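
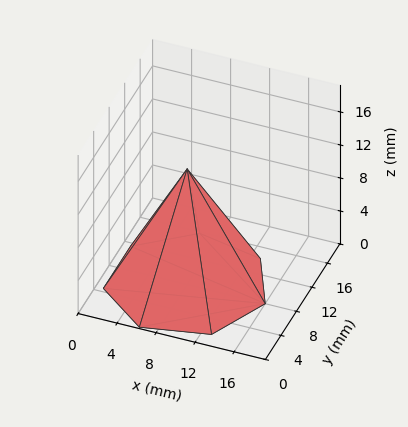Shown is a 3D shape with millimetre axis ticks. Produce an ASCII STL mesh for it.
Reading the render: the shape is a regular 7-sided pyramid, base circumscribed radius ≈ 8 mm, apex at z ≈ 14 mm (dimensions read to the nearest mm from the axis ticks). For the STL, each face is triangulated and given an outward normal.

solid part
  facet normal 0.0000 0.0000 -1.0000
    outer loop
      vertex 6.2 15.8 0.0
      vertex 13.0 14.3 0.0
      vertex 16.0 8.0 0.0
    endloop
  endfacet
  facet normal 0.0000 0.0000 -1.0000
    outer loop
      vertex 0.8 11.5 0.0
      vertex 6.2 15.8 0.0
      vertex 16.0 8.0 0.0
    endloop
  endfacet
  facet normal 0.0000 0.0000 -1.0000
    outer loop
      vertex 0.8 4.5 0.0
      vertex 0.8 11.5 0.0
      vertex 16.0 8.0 0.0
    endloop
  endfacet
  facet normal 0.0000 0.0000 -1.0000
    outer loop
      vertex 6.2 0.2 0.0
      vertex 0.8 4.5 0.0
      vertex 16.0 8.0 0.0
    endloop
  endfacet
  facet normal 0.0000 0.0000 -1.0000
    outer loop
      vertex 13.0 1.7 0.0
      vertex 6.2 0.2 0.0
      vertex 16.0 8.0 0.0
    endloop
  endfacet
  facet normal 0.8024 0.3821 0.4585
    outer loop
      vertex 16.0 8.0 0.0
      vertex 13.0 14.3 0.0
      vertex 8.0 8.0 14.0
    endloop
  endfacet
  facet normal 0.1914 0.8677 0.4588
    outer loop
      vertex 13.0 14.3 0.0
      vertex 6.2 15.8 0.0
      vertex 8.0 8.0 14.0
    endloop
  endfacet
  facet normal -0.5536 0.6952 0.4585
    outer loop
      vertex 6.2 15.8 0.0
      vertex 0.8 11.5 0.0
      vertex 8.0 8.0 14.0
    endloop
  endfacet
  facet normal -0.8893 0.0000 0.4573
    outer loop
      vertex 0.8 11.5 0.0
      vertex 0.8 4.5 0.0
      vertex 8.0 8.0 14.0
    endloop
  endfacet
  facet normal -0.5536 -0.6952 0.4585
    outer loop
      vertex 0.8 4.5 0.0
      vertex 6.2 0.2 0.0
      vertex 8.0 8.0 14.0
    endloop
  endfacet
  facet normal 0.1914 -0.8677 0.4588
    outer loop
      vertex 6.2 0.2 0.0
      vertex 13.0 1.7 0.0
      vertex 8.0 8.0 14.0
    endloop
  endfacet
  facet normal 0.8024 -0.3821 0.4585
    outer loop
      vertex 13.0 1.7 0.0
      vertex 16.0 8.0 0.0
      vertex 8.0 8.0 14.0
    endloop
  endfacet
endsolid part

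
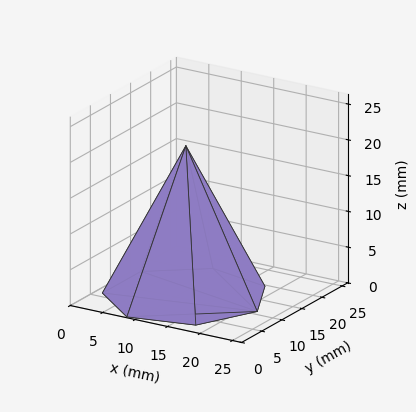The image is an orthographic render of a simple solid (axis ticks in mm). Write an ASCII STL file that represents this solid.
Reading the render: the shape is a regular 7-sided pyramid, base circumscribed radius ≈ 11 mm, apex at z ≈ 21 mm (dimensions read to the nearest mm from the axis ticks). For the STL, each face is triangulated and given an outward normal.

solid part
  facet normal 0.0000 0.0000 -1.0000
    outer loop
      vertex 8.552 21.724 0.000
      vertex 17.858 19.600 0.000
      vertex 22.000 11.000 0.000
    endloop
  endfacet
  facet normal 0.0000 0.0000 -1.0000
    outer loop
      vertex 1.089 15.773 0.000
      vertex 8.552 21.724 0.000
      vertex 22.000 11.000 0.000
    endloop
  endfacet
  facet normal 0.0000 0.0000 -1.0000
    outer loop
      vertex 1.089 6.227 0.000
      vertex 1.089 15.773 0.000
      vertex 22.000 11.000 0.000
    endloop
  endfacet
  facet normal 0.0000 0.0000 -1.0000
    outer loop
      vertex 8.552 0.276 0.000
      vertex 1.089 6.227 0.000
      vertex 22.000 11.000 0.000
    endloop
  endfacet
  facet normal 0.0000 0.0000 -1.0000
    outer loop
      vertex 17.858 2.400 0.000
      vertex 8.552 0.276 0.000
      vertex 22.000 11.000 0.000
    endloop
  endfacet
  facet normal 0.8148 0.3924 0.4268
    outer loop
      vertex 22.000 11.000 0.000
      vertex 17.858 19.600 0.000
      vertex 11.000 11.000 21.000
    endloop
  endfacet
  facet normal 0.2012 0.8817 0.4268
    outer loop
      vertex 17.858 19.600 0.000
      vertex 8.552 21.724 0.000
      vertex 11.000 11.000 21.000
    endloop
  endfacet
  facet normal -0.5638 0.7071 0.4268
    outer loop
      vertex 8.552 21.724 0.000
      vertex 1.089 15.773 0.000
      vertex 11.000 11.000 21.000
    endloop
  endfacet
  facet normal -0.9043 0.0000 0.4268
    outer loop
      vertex 1.089 15.773 0.000
      vertex 1.089 6.227 0.000
      vertex 11.000 11.000 21.000
    endloop
  endfacet
  facet normal -0.5638 -0.7071 0.4268
    outer loop
      vertex 1.089 6.227 0.000
      vertex 8.552 0.276 0.000
      vertex 11.000 11.000 21.000
    endloop
  endfacet
  facet normal 0.2012 -0.8817 0.4268
    outer loop
      vertex 8.552 0.276 0.000
      vertex 17.858 2.400 0.000
      vertex 11.000 11.000 21.000
    endloop
  endfacet
  facet normal 0.8148 -0.3924 0.4268
    outer loop
      vertex 17.858 2.400 0.000
      vertex 22.000 11.000 0.000
      vertex 11.000 11.000 21.000
    endloop
  endfacet
endsolid part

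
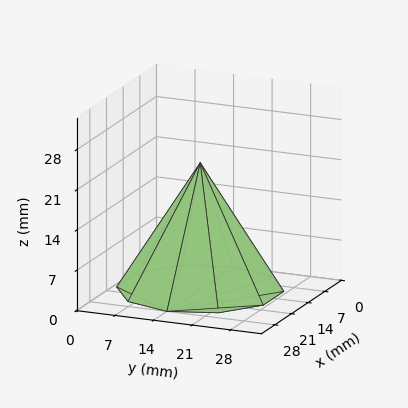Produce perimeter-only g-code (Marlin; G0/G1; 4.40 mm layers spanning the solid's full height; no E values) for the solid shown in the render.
Reading the render: the shape is a regular 10-sided pyramid, base circumscribed radius ≈ 14 mm, apex at z ≈ 22 mm (dimensions read to the nearest mm from the axis ticks). For the g-code, the solid's height is divided into equal slices at the stated Δz and each level perimeter traced with G1 moves after a G0 lift.

; perimeter-only toolpath
G21 ; units = mm
G90 ; absolute positioning
G28 ; home
; layer 1
G0 Z4.40
G0 X25.20 Y14.00
G1 X23.06 Y20.58
G1 X17.46 Y24.65
G1 X10.54 Y24.65
G1 X4.94 Y20.58
G1 X2.80 Y14.00
G1 X4.94 Y7.42
G1 X10.54 Y3.35
G1 X17.46 Y3.35
G1 X23.06 Y7.42
G1 X25.20 Y14.00
; layer 2
G0 Z8.80
G0 X22.40 Y14.00
G1 X20.80 Y18.94
G1 X16.60 Y21.99
G1 X11.40 Y21.99
G1 X7.20 Y18.94
G1 X5.60 Y14.00
G1 X7.20 Y9.06
G1 X11.40 Y6.01
G1 X16.60 Y6.01
G1 X20.80 Y9.06
G1 X22.40 Y14.00
; layer 3
G0 Z13.20
G0 X19.60 Y14.00
G1 X18.53 Y17.29
G1 X15.73 Y19.32
G1 X12.27 Y19.32
G1 X9.47 Y17.29
G1 X8.40 Y14.00
G1 X9.47 Y10.71
G1 X12.27 Y8.68
G1 X15.73 Y8.68
G1 X18.53 Y10.71
G1 X19.60 Y14.00
; layer 4
G0 Z17.60
G0 X16.80 Y14.00
G1 X16.27 Y15.65
G1 X14.87 Y16.66
G1 X13.13 Y16.66
G1 X11.73 Y15.65
G1 X11.20 Y14.00
G1 X11.73 Y12.35
G1 X13.13 Y11.34
G1 X14.87 Y11.34
G1 X16.27 Y12.35
G1 X16.80 Y14.00
M2 ; end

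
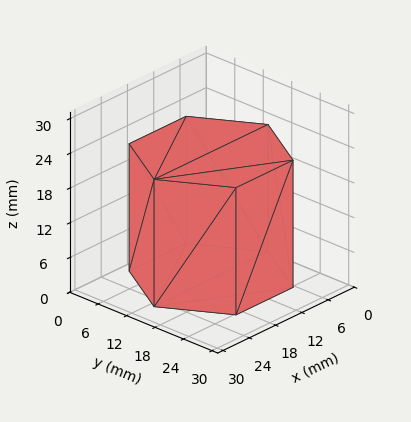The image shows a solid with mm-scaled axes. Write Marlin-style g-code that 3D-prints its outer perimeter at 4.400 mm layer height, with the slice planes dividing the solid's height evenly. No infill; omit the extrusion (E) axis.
Reading the render: the shape is a regular 6-sided prism (a cylinder approximated with 6 flat sides), circumscribed radius ≈ 13 mm, height ≈ 22 mm (dimensions read to the nearest mm from the axis ticks). For the g-code, the solid's height is divided into equal slices at the stated Δz and each level perimeter traced with G1 moves after a G0 lift.

; perimeter-only toolpath
G21 ; units = mm
G90 ; absolute positioning
G28 ; home
; layer 1
G0 Z4.400
G0 X26.000 Y13.000
G1 X19.500 Y24.258
G1 X6.500 Y24.258
G1 X0.000 Y13.000
G1 X6.500 Y1.742
G1 X19.500 Y1.742
G1 X26.000 Y13.000
; layer 2
G0 Z8.800
G0 X26.000 Y13.000
G1 X19.500 Y24.258
G1 X6.500 Y24.258
G1 X0.000 Y13.000
G1 X6.500 Y1.742
G1 X19.500 Y1.742
G1 X26.000 Y13.000
; layer 3
G0 Z13.200
G0 X26.000 Y13.000
G1 X19.500 Y24.258
G1 X6.500 Y24.258
G1 X0.000 Y13.000
G1 X6.500 Y1.742
G1 X19.500 Y1.742
G1 X26.000 Y13.000
; layer 4
G0 Z17.600
G0 X26.000 Y13.000
G1 X19.500 Y24.258
G1 X6.500 Y24.258
G1 X0.000 Y13.000
G1 X6.500 Y1.742
G1 X19.500 Y1.742
G1 X26.000 Y13.000
; layer 5
G0 Z22.000
G0 X26.000 Y13.000
G1 X19.500 Y24.258
G1 X6.500 Y24.258
G1 X0.000 Y13.000
G1 X6.500 Y1.742
G1 X19.500 Y1.742
G1 X26.000 Y13.000
M2 ; end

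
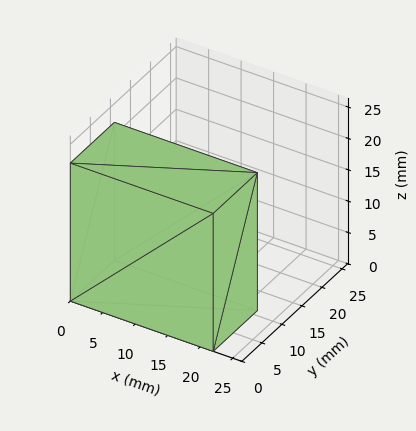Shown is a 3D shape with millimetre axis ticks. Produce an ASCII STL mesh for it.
Reading the render: the shape is a rectangular box, roughly 22 × 11 mm footprint and 22 mm tall (dimensions read to the nearest mm from the axis ticks). For the STL, each face is triangulated and given an outward normal.

solid part
  facet normal 0.0000 0.0000 -1.0000
    outer loop
      vertex 22.0 11.0 0.0
      vertex 22.0 0.0 0.0
      vertex 0.0 0.0 0.0
    endloop
  endfacet
  facet normal 0.0000 0.0000 -1.0000
    outer loop
      vertex 0.0 11.0 0.0
      vertex 22.0 11.0 0.0
      vertex 0.0 0.0 0.0
    endloop
  endfacet
  facet normal 0.0000 0.0000 1.0000
    outer loop
      vertex 0.0 0.0 22.0
      vertex 22.0 0.0 22.0
      vertex 22.0 11.0 22.0
    endloop
  endfacet
  facet normal 0.0000 0.0000 1.0000
    outer loop
      vertex 0.0 0.0 22.0
      vertex 22.0 11.0 22.0
      vertex 0.0 11.0 22.0
    endloop
  endfacet
  facet normal 0.0000 -1.0000 0.0000
    outer loop
      vertex 0.0 0.0 0.0
      vertex 22.0 0.0 0.0
      vertex 22.0 0.0 22.0
    endloop
  endfacet
  facet normal 0.0000 -1.0000 0.0000
    outer loop
      vertex 0.0 0.0 0.0
      vertex 22.0 0.0 22.0
      vertex 0.0 0.0 22.0
    endloop
  endfacet
  facet normal 0.0000 1.0000 0.0000
    outer loop
      vertex 22.0 11.0 22.0
      vertex 22.0 11.0 0.0
      vertex 0.0 11.0 0.0
    endloop
  endfacet
  facet normal 0.0000 1.0000 0.0000
    outer loop
      vertex 0.0 11.0 22.0
      vertex 22.0 11.0 22.0
      vertex 0.0 11.0 0.0
    endloop
  endfacet
  facet normal -1.0000 0.0000 0.0000
    outer loop
      vertex 0.0 11.0 22.0
      vertex 0.0 11.0 0.0
      vertex 0.0 0.0 0.0
    endloop
  endfacet
  facet normal -1.0000 0.0000 0.0000
    outer loop
      vertex 0.0 0.0 22.0
      vertex 0.0 11.0 22.0
      vertex 0.0 0.0 0.0
    endloop
  endfacet
  facet normal 1.0000 0.0000 0.0000
    outer loop
      vertex 22.0 0.0 0.0
      vertex 22.0 11.0 0.0
      vertex 22.0 11.0 22.0
    endloop
  endfacet
  facet normal 1.0000 0.0000 0.0000
    outer loop
      vertex 22.0 0.0 0.0
      vertex 22.0 11.0 22.0
      vertex 22.0 0.0 22.0
    endloop
  endfacet
endsolid part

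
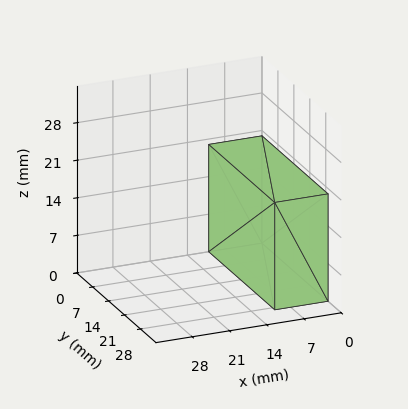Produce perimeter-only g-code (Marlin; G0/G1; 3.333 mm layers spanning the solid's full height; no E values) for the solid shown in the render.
Reading the render: the shape is a rectangular box, roughly 10 × 29 mm footprint and 20 mm tall (dimensions read to the nearest mm from the axis ticks). For the g-code, the solid's height is divided into equal slices at the stated Δz and each level perimeter traced with G1 moves after a G0 lift.

; perimeter-only toolpath
G21 ; units = mm
G90 ; absolute positioning
G28 ; home
; layer 1
G0 Z3.333
G0 X0.000 Y0.000
G1 X10.000 Y0.000
G1 X10.000 Y29.000
G1 X0.000 Y29.000
G1 X0.000 Y0.000
; layer 2
G0 Z6.667
G0 X0.000 Y0.000
G1 X10.000 Y0.000
G1 X10.000 Y29.000
G1 X0.000 Y29.000
G1 X0.000 Y0.000
; layer 3
G0 Z10.000
G0 X0.000 Y0.000
G1 X10.000 Y0.000
G1 X10.000 Y29.000
G1 X0.000 Y29.000
G1 X0.000 Y0.000
; layer 4
G0 Z13.333
G0 X0.000 Y0.000
G1 X10.000 Y0.000
G1 X10.000 Y29.000
G1 X0.000 Y29.000
G1 X0.000 Y0.000
; layer 5
G0 Z16.667
G0 X0.000 Y0.000
G1 X10.000 Y0.000
G1 X10.000 Y29.000
G1 X0.000 Y29.000
G1 X0.000 Y0.000
; layer 6
G0 Z20.000
G0 X0.000 Y0.000
G1 X10.000 Y0.000
G1 X10.000 Y29.000
G1 X0.000 Y29.000
G1 X0.000 Y0.000
M2 ; end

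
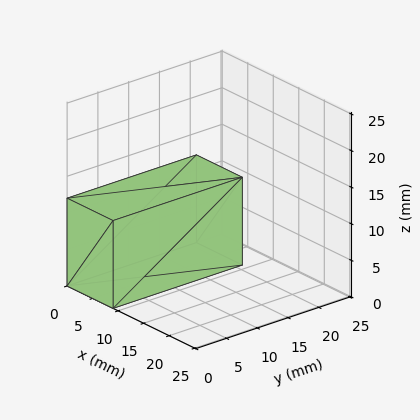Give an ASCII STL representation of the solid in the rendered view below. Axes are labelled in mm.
Reading the render: the shape is a rectangular box, roughly 9 × 21 mm footprint and 12 mm tall (dimensions read to the nearest mm from the axis ticks). For the STL, each face is triangulated and given an outward normal.

solid part
  facet normal 0.0000 0.0000 -1.0000
    outer loop
      vertex 9.0 21.0 0.0
      vertex 9.0 0.0 0.0
      vertex 0.0 0.0 0.0
    endloop
  endfacet
  facet normal 0.0000 0.0000 -1.0000
    outer loop
      vertex 0.0 21.0 0.0
      vertex 9.0 21.0 0.0
      vertex 0.0 0.0 0.0
    endloop
  endfacet
  facet normal 0.0000 0.0000 1.0000
    outer loop
      vertex 0.0 0.0 12.0
      vertex 9.0 0.0 12.0
      vertex 9.0 21.0 12.0
    endloop
  endfacet
  facet normal 0.0000 0.0000 1.0000
    outer loop
      vertex 0.0 0.0 12.0
      vertex 9.0 21.0 12.0
      vertex 0.0 21.0 12.0
    endloop
  endfacet
  facet normal 0.0000 -1.0000 0.0000
    outer loop
      vertex 0.0 0.0 0.0
      vertex 9.0 0.0 0.0
      vertex 9.0 0.0 12.0
    endloop
  endfacet
  facet normal 0.0000 -1.0000 0.0000
    outer loop
      vertex 0.0 0.0 0.0
      vertex 9.0 0.0 12.0
      vertex 0.0 0.0 12.0
    endloop
  endfacet
  facet normal 0.0000 1.0000 0.0000
    outer loop
      vertex 9.0 21.0 12.0
      vertex 9.0 21.0 0.0
      vertex 0.0 21.0 0.0
    endloop
  endfacet
  facet normal 0.0000 1.0000 0.0000
    outer loop
      vertex 0.0 21.0 12.0
      vertex 9.0 21.0 12.0
      vertex 0.0 21.0 0.0
    endloop
  endfacet
  facet normal -1.0000 0.0000 0.0000
    outer loop
      vertex 0.0 21.0 12.0
      vertex 0.0 21.0 0.0
      vertex 0.0 0.0 0.0
    endloop
  endfacet
  facet normal -1.0000 0.0000 0.0000
    outer loop
      vertex 0.0 0.0 12.0
      vertex 0.0 21.0 12.0
      vertex 0.0 0.0 0.0
    endloop
  endfacet
  facet normal 1.0000 0.0000 0.0000
    outer loop
      vertex 9.0 0.0 0.0
      vertex 9.0 21.0 0.0
      vertex 9.0 21.0 12.0
    endloop
  endfacet
  facet normal 1.0000 0.0000 0.0000
    outer loop
      vertex 9.0 0.0 0.0
      vertex 9.0 21.0 12.0
      vertex 9.0 0.0 12.0
    endloop
  endfacet
endsolid part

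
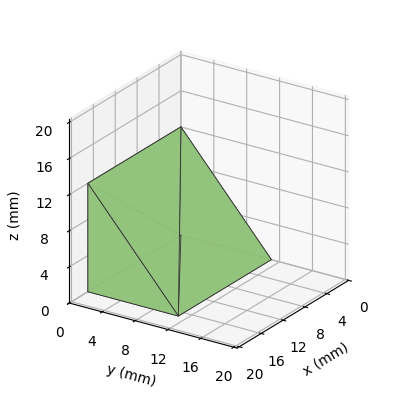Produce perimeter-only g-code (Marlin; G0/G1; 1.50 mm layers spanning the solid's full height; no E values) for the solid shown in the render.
Reading the render: the shape is a wedge (ramp): 17 × 11 mm base, rising to 12 mm along the y=0 edge and sloping linearly to z=0 at y=11 (dimensions read to the nearest mm from the axis ticks). For the g-code, the solid's height is divided into equal slices at the stated Δz and each level perimeter traced with G1 moves after a G0 lift.

; perimeter-only toolpath
G21 ; units = mm
G90 ; absolute positioning
G28 ; home
; layer 1
G0 Z1.50
G0 X0.00 Y0.00
G1 X17.00 Y0.00
G1 X17.00 Y9.62
G1 X0.00 Y9.62
G1 X0.00 Y0.00
; layer 2
G0 Z3.00
G0 X0.00 Y0.00
G1 X17.00 Y0.00
G1 X17.00 Y8.25
G1 X0.00 Y8.25
G1 X0.00 Y0.00
; layer 3
G0 Z4.50
G0 X0.00 Y0.00
G1 X17.00 Y0.00
G1 X17.00 Y6.88
G1 X0.00 Y6.88
G1 X0.00 Y0.00
; layer 4
G0 Z6.00
G0 X0.00 Y0.00
G1 X17.00 Y0.00
G1 X17.00 Y5.50
G1 X0.00 Y5.50
G1 X0.00 Y0.00
; layer 5
G0 Z7.50
G0 X0.00 Y0.00
G1 X17.00 Y0.00
G1 X17.00 Y4.12
G1 X0.00 Y4.12
G1 X0.00 Y0.00
; layer 6
G0 Z9.00
G0 X0.00 Y0.00
G1 X17.00 Y0.00
G1 X17.00 Y2.75
G1 X0.00 Y2.75
G1 X0.00 Y0.00
; layer 7
G0 Z10.50
G0 X0.00 Y0.00
G1 X17.00 Y0.00
G1 X17.00 Y1.38
G1 X0.00 Y1.38
G1 X0.00 Y0.00
M2 ; end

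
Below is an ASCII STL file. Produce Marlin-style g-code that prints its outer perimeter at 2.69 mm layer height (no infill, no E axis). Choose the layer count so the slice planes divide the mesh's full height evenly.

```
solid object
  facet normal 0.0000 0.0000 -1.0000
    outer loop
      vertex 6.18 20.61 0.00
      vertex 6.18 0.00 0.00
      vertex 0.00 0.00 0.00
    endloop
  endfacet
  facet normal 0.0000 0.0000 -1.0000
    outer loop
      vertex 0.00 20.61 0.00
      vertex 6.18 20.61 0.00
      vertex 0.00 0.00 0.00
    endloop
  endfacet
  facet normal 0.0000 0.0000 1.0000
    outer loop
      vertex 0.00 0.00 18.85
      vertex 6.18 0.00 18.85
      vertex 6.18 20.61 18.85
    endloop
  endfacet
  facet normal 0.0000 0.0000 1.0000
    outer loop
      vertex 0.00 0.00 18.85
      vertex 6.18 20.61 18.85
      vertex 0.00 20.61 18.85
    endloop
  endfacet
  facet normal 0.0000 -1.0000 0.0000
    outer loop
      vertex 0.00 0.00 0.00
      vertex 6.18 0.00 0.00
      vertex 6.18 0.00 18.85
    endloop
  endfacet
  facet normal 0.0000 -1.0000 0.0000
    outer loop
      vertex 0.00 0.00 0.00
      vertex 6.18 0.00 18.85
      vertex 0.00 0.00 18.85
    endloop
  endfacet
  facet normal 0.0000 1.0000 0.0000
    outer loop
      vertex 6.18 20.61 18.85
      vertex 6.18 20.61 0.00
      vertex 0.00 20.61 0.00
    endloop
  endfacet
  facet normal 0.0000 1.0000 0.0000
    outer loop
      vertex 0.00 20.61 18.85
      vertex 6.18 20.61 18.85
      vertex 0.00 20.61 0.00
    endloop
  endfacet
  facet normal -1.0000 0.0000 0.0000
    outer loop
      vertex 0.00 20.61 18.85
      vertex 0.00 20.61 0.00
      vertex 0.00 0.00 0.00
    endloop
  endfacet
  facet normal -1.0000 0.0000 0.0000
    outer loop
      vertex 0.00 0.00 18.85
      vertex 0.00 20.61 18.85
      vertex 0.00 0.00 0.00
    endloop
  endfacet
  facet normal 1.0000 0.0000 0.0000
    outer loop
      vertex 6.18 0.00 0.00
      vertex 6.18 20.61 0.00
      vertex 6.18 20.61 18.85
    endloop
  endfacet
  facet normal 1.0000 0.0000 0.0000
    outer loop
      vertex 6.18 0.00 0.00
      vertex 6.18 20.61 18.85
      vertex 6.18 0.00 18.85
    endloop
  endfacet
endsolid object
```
; perimeter-only toolpath
G21 ; units = mm
G90 ; absolute positioning
G28 ; home
; layer 1
G0 Z2.69
G0 X0.00 Y0.00
G1 X6.18 Y0.00
G1 X6.18 Y20.61
G1 X0.00 Y20.61
G1 X0.00 Y0.00
; layer 2
G0 Z5.39
G0 X0.00 Y0.00
G1 X6.18 Y0.00
G1 X6.18 Y20.61
G1 X0.00 Y20.61
G1 X0.00 Y0.00
; layer 3
G0 Z8.08
G0 X0.00 Y0.00
G1 X6.18 Y0.00
G1 X6.18 Y20.61
G1 X0.00 Y20.61
G1 X0.00 Y0.00
; layer 4
G0 Z10.77
G0 X0.00 Y0.00
G1 X6.18 Y0.00
G1 X6.18 Y20.61
G1 X0.00 Y20.61
G1 X0.00 Y0.00
; layer 5
G0 Z13.46
G0 X0.00 Y0.00
G1 X6.18 Y0.00
G1 X6.18 Y20.61
G1 X0.00 Y20.61
G1 X0.00 Y0.00
; layer 6
G0 Z16.16
G0 X0.00 Y0.00
G1 X6.18 Y0.00
G1 X6.18 Y20.61
G1 X0.00 Y20.61
G1 X0.00 Y0.00
; layer 7
G0 Z18.85
G0 X0.00 Y0.00
G1 X6.18 Y0.00
G1 X6.18 Y20.61
G1 X0.00 Y20.61
G1 X0.00 Y0.00
M2 ; end

The solid is a rectangular box, roughly 6.18 × 20.6 mm footprint and 18.9 mm tall. Slicing at Δz = 2.69 mm — 7 equal slices spanning the solid's height, so layer i sits at z = i·h/7 — gives 7 non-empty perimeters. Each is a 4-segment closed polygon; G0 lifts to the layer z and rapids to the start vertex, then G1 traces the edges.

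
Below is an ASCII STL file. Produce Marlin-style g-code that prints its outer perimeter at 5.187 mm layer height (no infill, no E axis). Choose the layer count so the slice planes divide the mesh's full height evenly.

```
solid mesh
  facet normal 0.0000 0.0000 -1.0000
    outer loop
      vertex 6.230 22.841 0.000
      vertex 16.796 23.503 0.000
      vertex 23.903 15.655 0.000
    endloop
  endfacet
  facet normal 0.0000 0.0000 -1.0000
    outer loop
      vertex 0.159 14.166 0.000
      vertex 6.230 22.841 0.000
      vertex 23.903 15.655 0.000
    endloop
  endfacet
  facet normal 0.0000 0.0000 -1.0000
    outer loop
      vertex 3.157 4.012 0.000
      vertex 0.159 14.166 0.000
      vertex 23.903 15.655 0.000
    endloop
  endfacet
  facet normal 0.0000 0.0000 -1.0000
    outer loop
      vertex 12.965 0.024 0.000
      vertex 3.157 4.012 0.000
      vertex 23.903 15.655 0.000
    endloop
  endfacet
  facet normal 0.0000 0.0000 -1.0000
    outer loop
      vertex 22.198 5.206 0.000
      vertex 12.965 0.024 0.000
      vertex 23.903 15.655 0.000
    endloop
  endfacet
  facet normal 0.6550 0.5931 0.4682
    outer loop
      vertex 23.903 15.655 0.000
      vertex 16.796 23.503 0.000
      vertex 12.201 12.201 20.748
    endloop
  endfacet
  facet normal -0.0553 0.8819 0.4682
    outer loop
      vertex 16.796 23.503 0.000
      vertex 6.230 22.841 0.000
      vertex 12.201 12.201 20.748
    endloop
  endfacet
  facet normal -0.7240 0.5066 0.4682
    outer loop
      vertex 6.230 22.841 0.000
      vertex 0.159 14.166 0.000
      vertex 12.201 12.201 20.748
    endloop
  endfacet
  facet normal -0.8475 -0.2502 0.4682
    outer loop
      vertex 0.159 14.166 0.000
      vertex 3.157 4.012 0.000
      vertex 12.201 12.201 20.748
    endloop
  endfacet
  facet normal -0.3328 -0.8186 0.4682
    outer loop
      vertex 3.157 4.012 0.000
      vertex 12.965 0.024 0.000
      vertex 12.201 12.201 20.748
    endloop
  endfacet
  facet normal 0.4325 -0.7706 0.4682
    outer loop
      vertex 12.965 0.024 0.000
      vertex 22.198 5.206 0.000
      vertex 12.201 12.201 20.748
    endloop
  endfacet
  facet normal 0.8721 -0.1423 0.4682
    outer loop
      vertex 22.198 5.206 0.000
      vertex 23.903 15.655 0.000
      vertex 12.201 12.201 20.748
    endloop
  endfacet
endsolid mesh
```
; perimeter-only toolpath
G21 ; units = mm
G90 ; absolute positioning
G28 ; home
; layer 1
G0 Z5.187
G0 X20.977 Y14.791
G1 X15.647 Y20.678
G1 X7.723 Y20.181
G1 X3.170 Y13.675
G1 X5.418 Y6.059
G1 X12.774 Y3.068
G1 X19.699 Y6.955
G1 X20.977 Y14.791
; layer 2
G0 Z10.374
G0 X18.052 Y13.928
G1 X14.498 Y17.852
G1 X9.216 Y17.521
G1 X6.180 Y13.184
G1 X7.679 Y8.107
G1 X12.583 Y6.112
G1 X17.200 Y8.704
G1 X18.052 Y13.928
; layer 3
G0 Z15.561
G0 X15.127 Y13.065
G1 X13.350 Y15.027
G1 X10.708 Y14.861
G1 X9.191 Y12.692
G1 X9.940 Y10.154
G1 X12.392 Y9.157
G1 X14.700 Y10.452
G1 X15.127 Y13.065
M2 ; end

The solid is a regular 7-sided pyramid, base circumscribed radius ≈ 12.2 mm, apex at z ≈ 20.7 mm. Slicing at Δz = 5.187 mm — 4 equal slices spanning the solid's height, so layer i sits at z = i·h/4 — gives 3 non-empty perimeters. Each is a 7-segment closed polygon; G0 lifts to the layer z and rapids to the start vertex, then G1 traces the edges. The cross-section shrinks linearly with z (the slice at the apex is degenerate and omitted).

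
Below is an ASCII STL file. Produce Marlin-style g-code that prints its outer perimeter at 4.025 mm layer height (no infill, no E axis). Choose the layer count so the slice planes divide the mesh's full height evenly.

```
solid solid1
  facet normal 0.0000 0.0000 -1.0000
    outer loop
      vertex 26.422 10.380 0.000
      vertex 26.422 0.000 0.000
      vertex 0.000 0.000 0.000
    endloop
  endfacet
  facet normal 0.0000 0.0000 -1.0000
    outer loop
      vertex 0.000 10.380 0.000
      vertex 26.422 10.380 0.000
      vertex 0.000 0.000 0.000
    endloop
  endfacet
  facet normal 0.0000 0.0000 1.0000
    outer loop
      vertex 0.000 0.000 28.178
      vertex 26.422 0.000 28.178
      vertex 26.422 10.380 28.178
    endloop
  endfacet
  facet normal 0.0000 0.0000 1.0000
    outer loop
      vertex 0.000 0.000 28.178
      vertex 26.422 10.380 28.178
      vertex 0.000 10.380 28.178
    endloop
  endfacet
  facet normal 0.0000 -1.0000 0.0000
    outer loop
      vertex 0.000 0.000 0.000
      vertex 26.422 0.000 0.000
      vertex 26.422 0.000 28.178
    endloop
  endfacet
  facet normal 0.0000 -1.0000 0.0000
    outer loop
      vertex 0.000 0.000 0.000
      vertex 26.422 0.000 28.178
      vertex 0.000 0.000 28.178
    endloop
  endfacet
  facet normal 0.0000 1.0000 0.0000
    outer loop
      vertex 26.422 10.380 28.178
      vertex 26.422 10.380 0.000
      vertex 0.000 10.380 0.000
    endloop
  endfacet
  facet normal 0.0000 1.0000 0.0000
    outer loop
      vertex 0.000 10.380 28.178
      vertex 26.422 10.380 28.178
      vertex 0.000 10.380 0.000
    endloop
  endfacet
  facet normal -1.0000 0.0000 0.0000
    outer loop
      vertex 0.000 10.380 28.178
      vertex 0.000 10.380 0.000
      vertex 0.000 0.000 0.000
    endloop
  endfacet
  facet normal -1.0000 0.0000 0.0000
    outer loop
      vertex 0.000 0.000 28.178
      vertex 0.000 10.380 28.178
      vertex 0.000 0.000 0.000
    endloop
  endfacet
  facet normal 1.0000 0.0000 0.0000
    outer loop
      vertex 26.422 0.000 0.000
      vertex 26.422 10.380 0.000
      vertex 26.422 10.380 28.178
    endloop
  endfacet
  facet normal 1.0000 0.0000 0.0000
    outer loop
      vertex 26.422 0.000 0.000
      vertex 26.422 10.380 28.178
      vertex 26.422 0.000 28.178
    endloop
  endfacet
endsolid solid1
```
; perimeter-only toolpath
G21 ; units = mm
G90 ; absolute positioning
G28 ; home
; layer 1
G0 Z4.025
G0 X0.000 Y0.000
G1 X26.422 Y0.000
G1 X26.422 Y10.380
G1 X0.000 Y10.380
G1 X0.000 Y0.000
; layer 2
G0 Z8.051
G0 X0.000 Y0.000
G1 X26.422 Y0.000
G1 X26.422 Y10.380
G1 X0.000 Y10.380
G1 X0.000 Y0.000
; layer 3
G0 Z12.076
G0 X0.000 Y0.000
G1 X26.422 Y0.000
G1 X26.422 Y10.380
G1 X0.000 Y10.380
G1 X0.000 Y0.000
; layer 4
G0 Z16.102
G0 X0.000 Y0.000
G1 X26.422 Y0.000
G1 X26.422 Y10.380
G1 X0.000 Y10.380
G1 X0.000 Y0.000
; layer 5
G0 Z20.127
G0 X0.000 Y0.000
G1 X26.422 Y0.000
G1 X26.422 Y10.380
G1 X0.000 Y10.380
G1 X0.000 Y0.000
; layer 6
G0 Z24.153
G0 X0.000 Y0.000
G1 X26.422 Y0.000
G1 X26.422 Y10.380
G1 X0.000 Y10.380
G1 X0.000 Y0.000
; layer 7
G0 Z28.178
G0 X0.000 Y0.000
G1 X26.422 Y0.000
G1 X26.422 Y10.380
G1 X0.000 Y10.380
G1 X0.000 Y0.000
M2 ; end

The solid is a rectangular box, roughly 26.4 × 10.4 mm footprint and 28.2 mm tall. Slicing at Δz = 4.025 mm — 7 equal slices spanning the solid's height, so layer i sits at z = i·h/7 — gives 7 non-empty perimeters. Each is a 4-segment closed polygon; G0 lifts to the layer z and rapids to the start vertex, then G1 traces the edges.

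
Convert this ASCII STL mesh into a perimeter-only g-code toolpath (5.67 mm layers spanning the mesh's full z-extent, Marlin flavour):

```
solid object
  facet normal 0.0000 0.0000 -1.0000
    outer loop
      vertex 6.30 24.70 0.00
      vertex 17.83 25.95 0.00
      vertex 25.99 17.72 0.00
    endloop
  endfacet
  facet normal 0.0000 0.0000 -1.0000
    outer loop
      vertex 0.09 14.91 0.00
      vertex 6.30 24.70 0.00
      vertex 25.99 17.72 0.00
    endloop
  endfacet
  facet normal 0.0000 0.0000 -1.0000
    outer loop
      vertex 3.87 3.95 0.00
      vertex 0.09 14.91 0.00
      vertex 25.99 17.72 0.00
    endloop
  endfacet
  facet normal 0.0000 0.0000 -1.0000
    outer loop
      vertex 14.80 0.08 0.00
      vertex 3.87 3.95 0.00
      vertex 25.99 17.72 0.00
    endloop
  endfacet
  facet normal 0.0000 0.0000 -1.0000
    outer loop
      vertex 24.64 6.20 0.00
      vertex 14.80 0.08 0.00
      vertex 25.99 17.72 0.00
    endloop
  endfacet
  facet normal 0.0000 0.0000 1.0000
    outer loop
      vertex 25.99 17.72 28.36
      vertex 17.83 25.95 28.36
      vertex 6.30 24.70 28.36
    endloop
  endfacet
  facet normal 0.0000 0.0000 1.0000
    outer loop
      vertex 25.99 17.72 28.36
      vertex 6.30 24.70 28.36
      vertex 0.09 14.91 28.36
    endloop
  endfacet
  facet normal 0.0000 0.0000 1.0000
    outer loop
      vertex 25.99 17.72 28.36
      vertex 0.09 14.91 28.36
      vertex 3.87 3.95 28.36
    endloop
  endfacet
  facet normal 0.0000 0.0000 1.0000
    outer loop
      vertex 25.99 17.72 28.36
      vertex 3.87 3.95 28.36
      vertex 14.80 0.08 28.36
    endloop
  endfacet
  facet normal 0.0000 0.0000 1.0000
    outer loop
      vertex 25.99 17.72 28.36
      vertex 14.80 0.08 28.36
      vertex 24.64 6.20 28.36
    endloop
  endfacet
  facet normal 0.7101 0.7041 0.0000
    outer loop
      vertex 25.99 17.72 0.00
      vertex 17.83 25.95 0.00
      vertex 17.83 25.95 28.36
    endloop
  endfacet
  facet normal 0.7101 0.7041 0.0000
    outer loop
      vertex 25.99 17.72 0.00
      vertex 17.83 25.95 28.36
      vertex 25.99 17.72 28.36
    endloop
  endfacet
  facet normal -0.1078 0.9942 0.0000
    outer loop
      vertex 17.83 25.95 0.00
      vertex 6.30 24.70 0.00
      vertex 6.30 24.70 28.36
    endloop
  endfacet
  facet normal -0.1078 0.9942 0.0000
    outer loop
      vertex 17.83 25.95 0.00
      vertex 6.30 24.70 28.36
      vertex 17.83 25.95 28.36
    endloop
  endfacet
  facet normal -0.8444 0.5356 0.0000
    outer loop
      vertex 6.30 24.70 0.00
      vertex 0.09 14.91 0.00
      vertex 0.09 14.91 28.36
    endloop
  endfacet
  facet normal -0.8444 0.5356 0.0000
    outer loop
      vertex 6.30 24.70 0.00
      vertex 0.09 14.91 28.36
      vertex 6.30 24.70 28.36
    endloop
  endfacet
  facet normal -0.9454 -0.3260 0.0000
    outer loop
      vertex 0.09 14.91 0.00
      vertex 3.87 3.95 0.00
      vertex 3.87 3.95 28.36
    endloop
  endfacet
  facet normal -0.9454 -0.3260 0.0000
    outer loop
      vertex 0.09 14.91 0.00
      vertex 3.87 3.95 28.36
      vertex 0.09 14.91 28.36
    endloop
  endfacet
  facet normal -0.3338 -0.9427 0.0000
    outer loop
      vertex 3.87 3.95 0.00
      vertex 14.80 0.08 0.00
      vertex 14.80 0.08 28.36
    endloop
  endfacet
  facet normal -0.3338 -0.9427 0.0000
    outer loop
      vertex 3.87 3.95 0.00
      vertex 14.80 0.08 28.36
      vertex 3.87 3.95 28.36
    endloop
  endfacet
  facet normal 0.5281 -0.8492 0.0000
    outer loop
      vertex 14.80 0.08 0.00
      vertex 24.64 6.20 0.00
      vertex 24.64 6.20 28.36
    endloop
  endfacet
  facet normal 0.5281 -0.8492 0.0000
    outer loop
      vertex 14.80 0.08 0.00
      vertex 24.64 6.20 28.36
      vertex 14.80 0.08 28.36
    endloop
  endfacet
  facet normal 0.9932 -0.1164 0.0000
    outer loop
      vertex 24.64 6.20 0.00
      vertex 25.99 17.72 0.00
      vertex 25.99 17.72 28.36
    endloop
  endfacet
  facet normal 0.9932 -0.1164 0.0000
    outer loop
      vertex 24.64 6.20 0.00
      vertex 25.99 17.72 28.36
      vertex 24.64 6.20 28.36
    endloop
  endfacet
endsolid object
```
; perimeter-only toolpath
G21 ; units = mm
G90 ; absolute positioning
G28 ; home
; layer 1
G0 Z5.67
G0 X25.99 Y17.72
G1 X17.83 Y25.95
G1 X6.30 Y24.70
G1 X0.09 Y14.91
G1 X3.87 Y3.95
G1 X14.80 Y0.08
G1 X24.64 Y6.20
G1 X25.99 Y17.72
; layer 2
G0 Z11.34
G0 X25.99 Y17.72
G1 X17.83 Y25.95
G1 X6.30 Y24.70
G1 X0.09 Y14.91
G1 X3.87 Y3.95
G1 X14.80 Y0.08
G1 X24.64 Y6.20
G1 X25.99 Y17.72
; layer 3
G0 Z17.02
G0 X25.99 Y17.72
G1 X17.83 Y25.95
G1 X6.30 Y24.70
G1 X0.09 Y14.91
G1 X3.87 Y3.95
G1 X14.80 Y0.08
G1 X24.64 Y6.20
G1 X25.99 Y17.72
; layer 4
G0 Z22.69
G0 X25.99 Y17.72
G1 X17.83 Y25.95
G1 X6.30 Y24.70
G1 X0.09 Y14.91
G1 X3.87 Y3.95
G1 X14.80 Y0.08
G1 X24.64 Y6.20
G1 X25.99 Y17.72
; layer 5
G0 Z28.36
G0 X25.99 Y17.72
G1 X17.83 Y25.95
G1 X6.30 Y24.70
G1 X0.09 Y14.91
G1 X3.87 Y3.95
G1 X14.80 Y0.08
G1 X24.64 Y6.20
G1 X25.99 Y17.72
M2 ; end

The solid is a regular 7-sided prism (a cylinder approximated with 7 flat sides), circumscribed radius ≈ 13.4 mm, height ≈ 28.4 mm. Slicing at Δz = 5.67 mm — 5 equal slices spanning the solid's height, so layer i sits at z = i·h/5 — gives 5 non-empty perimeters. Each is a 7-segment closed polygon; G0 lifts to the layer z and rapids to the start vertex, then G1 traces the edges.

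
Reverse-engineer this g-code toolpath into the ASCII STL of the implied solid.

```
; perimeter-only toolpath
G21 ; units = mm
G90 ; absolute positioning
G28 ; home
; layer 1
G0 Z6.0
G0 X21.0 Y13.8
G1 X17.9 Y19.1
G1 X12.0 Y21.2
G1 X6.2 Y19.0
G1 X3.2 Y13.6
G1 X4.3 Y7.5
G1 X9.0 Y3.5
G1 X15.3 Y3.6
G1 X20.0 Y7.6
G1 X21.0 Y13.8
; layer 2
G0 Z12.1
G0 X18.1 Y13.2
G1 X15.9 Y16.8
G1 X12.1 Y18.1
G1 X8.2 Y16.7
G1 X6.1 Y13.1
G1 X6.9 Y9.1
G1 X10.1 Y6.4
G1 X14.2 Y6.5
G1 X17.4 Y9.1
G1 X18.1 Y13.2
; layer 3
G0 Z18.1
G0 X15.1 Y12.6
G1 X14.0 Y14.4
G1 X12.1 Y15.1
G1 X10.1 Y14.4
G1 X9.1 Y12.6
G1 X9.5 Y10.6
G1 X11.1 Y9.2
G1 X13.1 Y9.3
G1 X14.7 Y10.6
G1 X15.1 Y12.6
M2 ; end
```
solid part
  facet normal 0.0000 0.0000 -1.0000
    outer loop
      vertex 12.0 24.2 0.0
      vertex 19.8 21.4 0.0
      vertex 24.0 14.3 0.0
    endloop
  endfacet
  facet normal 0.0000 0.0000 -1.0000
    outer loop
      vertex 4.3 21.3 0.0
      vertex 12.0 24.2 0.0
      vertex 24.0 14.3 0.0
    endloop
  endfacet
  facet normal 0.0000 0.0000 -1.0000
    outer loop
      vertex 0.2 14.1 0.0
      vertex 4.3 21.3 0.0
      vertex 24.0 14.3 0.0
    endloop
  endfacet
  facet normal 0.0000 0.0000 -1.0000
    outer loop
      vertex 1.7 6.0 0.0
      vertex 0.2 14.1 0.0
      vertex 24.0 14.3 0.0
    endloop
  endfacet
  facet normal 0.0000 0.0000 -1.0000
    outer loop
      vertex 8.0 0.7 0.0
      vertex 1.7 6.0 0.0
      vertex 24.0 14.3 0.0
    endloop
  endfacet
  facet normal 0.0000 0.0000 -1.0000
    outer loop
      vertex 16.3 0.8 0.0
      vertex 8.0 0.7 0.0
      vertex 24.0 14.3 0.0
    endloop
  endfacet
  facet normal 0.0000 0.0000 -1.0000
    outer loop
      vertex 22.6 6.1 0.0
      vertex 16.3 0.8 0.0
      vertex 24.0 14.3 0.0
    endloop
  endfacet
  facet normal 0.7791 0.4609 0.4250
    outer loop
      vertex 24.0 14.3 0.0
      vertex 19.8 21.4 0.0
      vertex 12.1 12.1 24.2
    endloop
  endfacet
  facet normal 0.3059 0.8521 0.4248
    outer loop
      vertex 19.8 21.4 0.0
      vertex 12.0 24.2 0.0
      vertex 12.1 12.1 24.2
    endloop
  endfacet
  facet normal -0.3191 0.8472 0.4249
    outer loop
      vertex 12.0 24.2 0.0
      vertex 4.3 21.3 0.0
      vertex 12.1 12.1 24.2
    endloop
  endfacet
  facet normal -0.7870 0.4481 0.4240
    outer loop
      vertex 4.3 21.3 0.0
      vertex 0.2 14.1 0.0
      vertex 12.1 12.1 24.2
    endloop
  endfacet
  facet normal -0.8904 -0.1649 0.4242
    outer loop
      vertex 0.2 14.1 0.0
      vertex 1.7 6.0 0.0
      vertex 12.1 12.1 24.2
    endloop
  endfacet
  facet normal -0.5827 -0.6927 0.4250
    outer loop
      vertex 1.7 6.0 0.0
      vertex 8.0 0.7 0.0
      vertex 12.1 12.1 24.2
    endloop
  endfacet
  facet normal 0.0109 -0.9053 0.4246
    outer loop
      vertex 8.0 0.7 0.0
      vertex 16.3 0.8 0.0
      vertex 12.1 12.1 24.2
    endloop
  endfacet
  facet normal 0.5828 -0.6928 0.4247
    outer loop
      vertex 16.3 0.8 0.0
      vertex 22.6 6.1 0.0
      vertex 12.1 12.1 24.2
    endloop
  endfacet
  facet normal 0.8923 -0.1523 0.4249
    outer loop
      vertex 22.6 6.1 0.0
      vertex 24.0 14.3 0.0
      vertex 12.1 12.1 24.2
    endloop
  endfacet
endsolid part

The G0 Z moves step by Δz≈6.0 mm. The G1 loops shrink linearly with z, so the solid tapers from its base footprint up to z≈24.2. Closing with a flat bottom cap and the tapered top and triangulating gives 16 facets — a regular 9-sided pyramid, base circumscribed radius ≈ 12.1 mm, apex at z ≈ 24.2 mm.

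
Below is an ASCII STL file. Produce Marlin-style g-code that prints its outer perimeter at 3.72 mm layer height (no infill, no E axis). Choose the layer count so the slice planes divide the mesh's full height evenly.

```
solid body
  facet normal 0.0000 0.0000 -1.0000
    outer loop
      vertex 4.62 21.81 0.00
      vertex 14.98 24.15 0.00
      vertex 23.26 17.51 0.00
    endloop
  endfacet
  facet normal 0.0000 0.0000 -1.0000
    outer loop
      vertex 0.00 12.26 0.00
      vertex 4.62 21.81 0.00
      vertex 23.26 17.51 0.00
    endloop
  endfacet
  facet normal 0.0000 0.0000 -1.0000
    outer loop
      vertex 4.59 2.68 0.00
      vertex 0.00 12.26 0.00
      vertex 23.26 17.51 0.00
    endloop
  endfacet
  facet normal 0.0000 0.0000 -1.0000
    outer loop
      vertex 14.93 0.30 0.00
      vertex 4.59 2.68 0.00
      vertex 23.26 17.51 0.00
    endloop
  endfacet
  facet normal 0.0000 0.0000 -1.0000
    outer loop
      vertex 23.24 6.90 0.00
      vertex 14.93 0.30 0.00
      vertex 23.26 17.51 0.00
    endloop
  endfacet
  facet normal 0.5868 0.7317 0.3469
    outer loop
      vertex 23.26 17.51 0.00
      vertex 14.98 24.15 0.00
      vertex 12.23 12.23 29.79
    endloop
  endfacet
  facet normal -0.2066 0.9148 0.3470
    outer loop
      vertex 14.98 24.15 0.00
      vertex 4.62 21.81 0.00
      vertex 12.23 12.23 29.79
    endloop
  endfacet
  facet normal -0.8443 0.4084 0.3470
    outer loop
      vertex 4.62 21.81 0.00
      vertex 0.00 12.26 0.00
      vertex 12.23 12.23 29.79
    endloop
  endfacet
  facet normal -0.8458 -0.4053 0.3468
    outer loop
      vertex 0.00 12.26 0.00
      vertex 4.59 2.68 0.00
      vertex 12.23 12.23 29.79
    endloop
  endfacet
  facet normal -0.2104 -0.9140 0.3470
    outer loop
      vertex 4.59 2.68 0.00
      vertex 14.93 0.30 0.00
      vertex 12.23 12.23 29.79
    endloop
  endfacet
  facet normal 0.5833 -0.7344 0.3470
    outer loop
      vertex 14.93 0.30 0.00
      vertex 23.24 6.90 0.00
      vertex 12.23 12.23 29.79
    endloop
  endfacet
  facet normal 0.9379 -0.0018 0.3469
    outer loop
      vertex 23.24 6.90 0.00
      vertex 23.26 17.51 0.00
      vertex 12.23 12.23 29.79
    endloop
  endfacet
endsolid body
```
; perimeter-only toolpath
G21 ; units = mm
G90 ; absolute positioning
G28 ; home
; layer 1
G0 Z3.72
G0 X21.88 Y16.85
G1 X14.64 Y22.66
G1 X5.57 Y20.61
G1 X1.53 Y12.26
G1 X5.54 Y3.87
G1 X14.59 Y1.79
G1 X21.86 Y7.57
G1 X21.88 Y16.85
; layer 2
G0 Z7.45
G0 X20.50 Y16.19
G1 X14.29 Y21.17
G1 X6.52 Y19.41
G1 X3.06 Y12.25
G1 X6.50 Y5.07
G1 X14.25 Y3.28
G1 X20.49 Y8.23
G1 X20.50 Y16.19
; layer 3
G0 Z11.17
G0 X19.12 Y15.53
G1 X13.95 Y19.68
G1 X7.47 Y18.22
G1 X4.59 Y12.25
G1 X7.46 Y6.26
G1 X13.92 Y4.77
G1 X19.11 Y8.90
G1 X19.12 Y15.53
; layer 4
G0 Z14.89
G0 X17.75 Y14.87
G1 X13.61 Y18.19
G1 X8.43 Y17.02
G1 X6.12 Y12.25
G1 X8.41 Y7.46
G1 X13.58 Y6.27
G1 X17.73 Y9.57
G1 X17.75 Y14.87
; layer 5
G0 Z18.62
G0 X16.37 Y14.21
G1 X13.26 Y16.70
G1 X9.38 Y15.82
G1 X7.64 Y12.24
G1 X9.37 Y8.65
G1 X13.24 Y7.76
G1 X16.36 Y10.23
G1 X16.37 Y14.21
; layer 6
G0 Z22.34
G0 X14.99 Y13.55
G1 X12.92 Y15.21
G1 X10.33 Y14.62
G1 X9.17 Y12.24
G1 X10.32 Y9.84
G1 X12.90 Y9.25
G1 X14.98 Y10.90
G1 X14.99 Y13.55
; layer 7
G0 Z26.07
G0 X13.61 Y12.89
G1 X12.57 Y13.72
G1 X11.28 Y13.43
G1 X10.70 Y12.23
G1 X11.28 Y11.04
G1 X12.57 Y10.74
G1 X13.61 Y11.56
G1 X13.61 Y12.89
M2 ; end

The solid is a regular 7-sided pyramid, base circumscribed radius ≈ 12.2 mm, apex at z ≈ 29.8 mm. Slicing at Δz = 3.72 mm — 8 equal slices spanning the solid's height, so layer i sits at z = i·h/8 — gives 7 non-empty perimeters. Each is a 7-segment closed polygon; G0 lifts to the layer z and rapids to the start vertex, then G1 traces the edges. The cross-section shrinks linearly with z (the slice at the apex is degenerate and omitted).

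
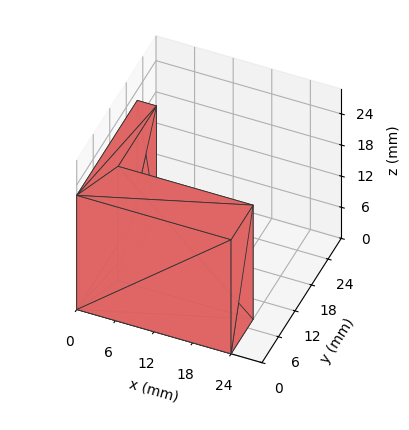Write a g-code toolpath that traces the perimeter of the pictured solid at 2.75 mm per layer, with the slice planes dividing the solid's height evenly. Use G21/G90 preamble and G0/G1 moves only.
Reading the render: the shape is an L-shaped prism: outer 24 × 22 mm, arm thicknesses ≈ 8 mm (horizontal) and 3 mm (vertical), extruded 22 mm in z (dimensions read to the nearest mm from the axis ticks). For the g-code, the solid's height is divided into equal slices at the stated Δz and each level perimeter traced with G1 moves after a G0 lift.

; perimeter-only toolpath
G21 ; units = mm
G90 ; absolute positioning
G28 ; home
; layer 1
G0 Z2.75
G0 X0.00 Y0.00
G1 X24.00 Y0.00
G1 X24.00 Y8.00
G1 X3.00 Y8.00
G1 X3.00 Y22.00
G1 X0.00 Y22.00
G1 X0.00 Y0.00
; layer 2
G0 Z5.50
G0 X0.00 Y0.00
G1 X24.00 Y0.00
G1 X24.00 Y8.00
G1 X3.00 Y8.00
G1 X3.00 Y22.00
G1 X0.00 Y22.00
G1 X0.00 Y0.00
; layer 3
G0 Z8.25
G0 X0.00 Y0.00
G1 X24.00 Y0.00
G1 X24.00 Y8.00
G1 X3.00 Y8.00
G1 X3.00 Y22.00
G1 X0.00 Y22.00
G1 X0.00 Y0.00
; layer 4
G0 Z11.00
G0 X0.00 Y0.00
G1 X24.00 Y0.00
G1 X24.00 Y8.00
G1 X3.00 Y8.00
G1 X3.00 Y22.00
G1 X0.00 Y22.00
G1 X0.00 Y0.00
; layer 5
G0 Z13.75
G0 X0.00 Y0.00
G1 X24.00 Y0.00
G1 X24.00 Y8.00
G1 X3.00 Y8.00
G1 X3.00 Y22.00
G1 X0.00 Y22.00
G1 X0.00 Y0.00
; layer 6
G0 Z16.50
G0 X0.00 Y0.00
G1 X24.00 Y0.00
G1 X24.00 Y8.00
G1 X3.00 Y8.00
G1 X3.00 Y22.00
G1 X0.00 Y22.00
G1 X0.00 Y0.00
; layer 7
G0 Z19.25
G0 X0.00 Y0.00
G1 X24.00 Y0.00
G1 X24.00 Y8.00
G1 X3.00 Y8.00
G1 X3.00 Y22.00
G1 X0.00 Y22.00
G1 X0.00 Y0.00
; layer 8
G0 Z22.00
G0 X0.00 Y0.00
G1 X24.00 Y0.00
G1 X24.00 Y8.00
G1 X3.00 Y8.00
G1 X3.00 Y22.00
G1 X0.00 Y22.00
G1 X0.00 Y0.00
M2 ; end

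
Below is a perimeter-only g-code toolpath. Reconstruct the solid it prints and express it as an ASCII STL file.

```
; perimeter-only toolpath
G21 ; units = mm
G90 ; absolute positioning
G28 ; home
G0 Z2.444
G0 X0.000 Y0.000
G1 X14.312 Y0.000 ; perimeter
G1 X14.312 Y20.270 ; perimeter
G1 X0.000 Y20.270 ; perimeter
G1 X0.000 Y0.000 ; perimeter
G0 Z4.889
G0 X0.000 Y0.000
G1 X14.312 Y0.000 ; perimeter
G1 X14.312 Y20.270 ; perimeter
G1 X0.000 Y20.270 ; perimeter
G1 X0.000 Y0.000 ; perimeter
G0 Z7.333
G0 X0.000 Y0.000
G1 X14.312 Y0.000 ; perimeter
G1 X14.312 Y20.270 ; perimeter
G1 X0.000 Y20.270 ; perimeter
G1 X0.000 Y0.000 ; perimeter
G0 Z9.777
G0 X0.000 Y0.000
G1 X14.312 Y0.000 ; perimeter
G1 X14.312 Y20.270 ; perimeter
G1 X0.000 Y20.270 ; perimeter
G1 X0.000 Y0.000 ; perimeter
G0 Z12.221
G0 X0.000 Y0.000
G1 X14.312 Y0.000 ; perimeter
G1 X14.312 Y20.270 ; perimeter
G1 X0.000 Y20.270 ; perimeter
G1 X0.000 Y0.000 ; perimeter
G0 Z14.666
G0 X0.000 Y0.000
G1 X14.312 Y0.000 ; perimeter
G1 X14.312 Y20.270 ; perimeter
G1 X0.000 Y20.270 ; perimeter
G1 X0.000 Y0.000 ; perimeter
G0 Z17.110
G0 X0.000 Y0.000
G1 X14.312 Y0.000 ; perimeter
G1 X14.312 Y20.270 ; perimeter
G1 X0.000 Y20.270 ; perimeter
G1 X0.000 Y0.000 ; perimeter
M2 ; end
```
solid part
  facet normal 0.0000 0.0000 -1.0000
    outer loop
      vertex 14.312 20.270 0.000
      vertex 14.312 0.000 0.000
      vertex 0.000 0.000 0.000
    endloop
  endfacet
  facet normal 0.0000 0.0000 -1.0000
    outer loop
      vertex 0.000 20.270 0.000
      vertex 14.312 20.270 0.000
      vertex 0.000 0.000 0.000
    endloop
  endfacet
  facet normal 0.0000 0.0000 1.0000
    outer loop
      vertex 0.000 0.000 17.110
      vertex 14.312 0.000 17.110
      vertex 14.312 20.270 17.110
    endloop
  endfacet
  facet normal 0.0000 0.0000 1.0000
    outer loop
      vertex 0.000 0.000 17.110
      vertex 14.312 20.270 17.110
      vertex 0.000 20.270 17.110
    endloop
  endfacet
  facet normal 0.0000 -1.0000 0.0000
    outer loop
      vertex 0.000 0.000 0.000
      vertex 14.312 0.000 0.000
      vertex 14.312 0.000 17.110
    endloop
  endfacet
  facet normal 0.0000 -1.0000 0.0000
    outer loop
      vertex 0.000 0.000 0.000
      vertex 14.312 0.000 17.110
      vertex 0.000 0.000 17.110
    endloop
  endfacet
  facet normal 0.0000 1.0000 0.0000
    outer loop
      vertex 14.312 20.270 17.110
      vertex 14.312 20.270 0.000
      vertex 0.000 20.270 0.000
    endloop
  endfacet
  facet normal 0.0000 1.0000 0.0000
    outer loop
      vertex 0.000 20.270 17.110
      vertex 14.312 20.270 17.110
      vertex 0.000 20.270 0.000
    endloop
  endfacet
  facet normal -1.0000 0.0000 0.0000
    outer loop
      vertex 0.000 20.270 17.110
      vertex 0.000 20.270 0.000
      vertex 0.000 0.000 0.000
    endloop
  endfacet
  facet normal -1.0000 0.0000 0.0000
    outer loop
      vertex 0.000 0.000 17.110
      vertex 0.000 20.270 17.110
      vertex 0.000 0.000 0.000
    endloop
  endfacet
  facet normal 1.0000 0.0000 0.0000
    outer loop
      vertex 14.312 0.000 0.000
      vertex 14.312 20.270 0.000
      vertex 14.312 20.270 17.110
    endloop
  endfacet
  facet normal 1.0000 0.0000 0.0000
    outer loop
      vertex 14.312 0.000 0.000
      vertex 14.312 20.270 17.110
      vertex 14.312 0.000 17.110
    endloop
  endfacet
endsolid part

The G0 Z moves step by Δz≈2.444 mm. Every layer's G1 loop is the same polygon, so the solid is a straight extrusion of it from z=0 to z≈17.1. Closing with flat bottom and top caps and triangulating gives 12 facets — a rectangular box, roughly 14.3 × 20.3 mm footprint and 17.1 mm tall.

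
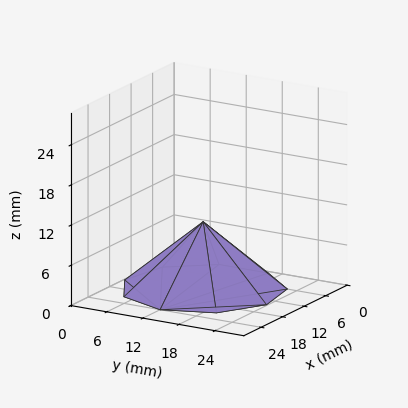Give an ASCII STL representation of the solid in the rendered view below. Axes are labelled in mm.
Reading the render: the shape is a regular 9-sided pyramid, base circumscribed radius ≈ 12 mm, apex at z ≈ 10 mm (dimensions read to the nearest mm from the axis ticks). For the STL, each face is triangulated and given an outward normal.

solid part
  facet normal 0.0000 0.0000 -1.0000
    outer loop
      vertex 14.1 23.8 0.0
      vertex 21.2 19.7 0.0
      vertex 24.0 12.0 0.0
    endloop
  endfacet
  facet normal 0.0000 0.0000 -1.0000
    outer loop
      vertex 6.0 22.4 0.0
      vertex 14.1 23.8 0.0
      vertex 24.0 12.0 0.0
    endloop
  endfacet
  facet normal 0.0000 0.0000 -1.0000
    outer loop
      vertex 0.7 16.1 0.0
      vertex 6.0 22.4 0.0
      vertex 24.0 12.0 0.0
    endloop
  endfacet
  facet normal 0.0000 0.0000 -1.0000
    outer loop
      vertex 0.7 7.9 0.0
      vertex 0.7 16.1 0.0
      vertex 24.0 12.0 0.0
    endloop
  endfacet
  facet normal 0.0000 0.0000 -1.0000
    outer loop
      vertex 6.0 1.6 0.0
      vertex 0.7 7.9 0.0
      vertex 24.0 12.0 0.0
    endloop
  endfacet
  facet normal 0.0000 0.0000 -1.0000
    outer loop
      vertex 14.1 0.2 0.0
      vertex 6.0 1.6 0.0
      vertex 24.0 12.0 0.0
    endloop
  endfacet
  facet normal 0.0000 0.0000 -1.0000
    outer loop
      vertex 21.2 4.3 0.0
      vertex 14.1 0.2 0.0
      vertex 24.0 12.0 0.0
    endloop
  endfacet
  facet normal 0.6235 0.2267 0.7482
    outer loop
      vertex 24.0 12.0 0.0
      vertex 21.2 19.7 0.0
      vertex 12.0 12.0 10.0
    endloop
  endfacet
  facet normal 0.3319 0.5748 0.7480
    outer loop
      vertex 21.2 19.7 0.0
      vertex 14.1 23.8 0.0
      vertex 12.0 12.0 10.0
    endloop
  endfacet
  facet normal -0.1130 0.6540 0.7480
    outer loop
      vertex 14.1 23.8 0.0
      vertex 6.0 22.4 0.0
      vertex 12.0 12.0 10.0
    endloop
  endfacet
  facet normal -0.5075 0.4269 0.7485
    outer loop
      vertex 6.0 22.4 0.0
      vertex 0.7 16.1 0.0
      vertex 12.0 12.0 10.0
    endloop
  endfacet
  facet normal -0.6627 0.0000 0.7489
    outer loop
      vertex 0.7 16.1 0.0
      vertex 0.7 7.9 0.0
      vertex 12.0 12.0 10.0
    endloop
  endfacet
  facet normal -0.5075 -0.4269 0.7485
    outer loop
      vertex 0.7 7.9 0.0
      vertex 6.0 1.6 0.0
      vertex 12.0 12.0 10.0
    endloop
  endfacet
  facet normal -0.1130 -0.6540 0.7480
    outer loop
      vertex 6.0 1.6 0.0
      vertex 14.1 0.2 0.0
      vertex 12.0 12.0 10.0
    endloop
  endfacet
  facet normal 0.3319 -0.5748 0.7480
    outer loop
      vertex 14.1 0.2 0.0
      vertex 21.2 4.3 0.0
      vertex 12.0 12.0 10.0
    endloop
  endfacet
  facet normal 0.6235 -0.2267 0.7482
    outer loop
      vertex 21.2 4.3 0.0
      vertex 24.0 12.0 0.0
      vertex 12.0 12.0 10.0
    endloop
  endfacet
endsolid part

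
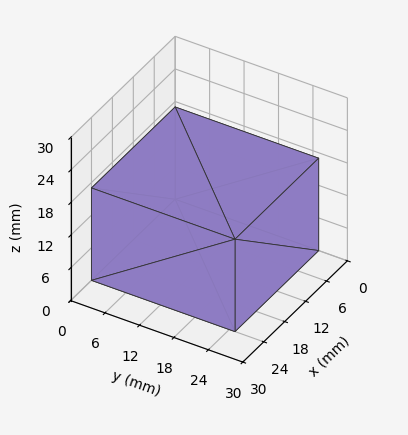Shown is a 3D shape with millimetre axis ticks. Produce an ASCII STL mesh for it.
Reading the render: the shape is a rectangular box, roughly 24 × 25 mm footprint and 17 mm tall (dimensions read to the nearest mm from the axis ticks). For the STL, each face is triangulated and given an outward normal.

solid part
  facet normal 0.0000 0.0000 -1.0000
    outer loop
      vertex 24.00 25.00 0.00
      vertex 24.00 0.00 0.00
      vertex 0.00 0.00 0.00
    endloop
  endfacet
  facet normal 0.0000 0.0000 -1.0000
    outer loop
      vertex 0.00 25.00 0.00
      vertex 24.00 25.00 0.00
      vertex 0.00 0.00 0.00
    endloop
  endfacet
  facet normal 0.0000 0.0000 1.0000
    outer loop
      vertex 0.00 0.00 17.00
      vertex 24.00 0.00 17.00
      vertex 24.00 25.00 17.00
    endloop
  endfacet
  facet normal 0.0000 0.0000 1.0000
    outer loop
      vertex 0.00 0.00 17.00
      vertex 24.00 25.00 17.00
      vertex 0.00 25.00 17.00
    endloop
  endfacet
  facet normal 0.0000 -1.0000 0.0000
    outer loop
      vertex 0.00 0.00 0.00
      vertex 24.00 0.00 0.00
      vertex 24.00 0.00 17.00
    endloop
  endfacet
  facet normal 0.0000 -1.0000 0.0000
    outer loop
      vertex 0.00 0.00 0.00
      vertex 24.00 0.00 17.00
      vertex 0.00 0.00 17.00
    endloop
  endfacet
  facet normal 0.0000 1.0000 0.0000
    outer loop
      vertex 24.00 25.00 17.00
      vertex 24.00 25.00 0.00
      vertex 0.00 25.00 0.00
    endloop
  endfacet
  facet normal 0.0000 1.0000 0.0000
    outer loop
      vertex 0.00 25.00 17.00
      vertex 24.00 25.00 17.00
      vertex 0.00 25.00 0.00
    endloop
  endfacet
  facet normal -1.0000 0.0000 0.0000
    outer loop
      vertex 0.00 25.00 17.00
      vertex 0.00 25.00 0.00
      vertex 0.00 0.00 0.00
    endloop
  endfacet
  facet normal -1.0000 0.0000 0.0000
    outer loop
      vertex 0.00 0.00 17.00
      vertex 0.00 25.00 17.00
      vertex 0.00 0.00 0.00
    endloop
  endfacet
  facet normal 1.0000 0.0000 0.0000
    outer loop
      vertex 24.00 0.00 0.00
      vertex 24.00 25.00 0.00
      vertex 24.00 25.00 17.00
    endloop
  endfacet
  facet normal 1.0000 0.0000 0.0000
    outer loop
      vertex 24.00 0.00 0.00
      vertex 24.00 25.00 17.00
      vertex 24.00 0.00 17.00
    endloop
  endfacet
endsolid part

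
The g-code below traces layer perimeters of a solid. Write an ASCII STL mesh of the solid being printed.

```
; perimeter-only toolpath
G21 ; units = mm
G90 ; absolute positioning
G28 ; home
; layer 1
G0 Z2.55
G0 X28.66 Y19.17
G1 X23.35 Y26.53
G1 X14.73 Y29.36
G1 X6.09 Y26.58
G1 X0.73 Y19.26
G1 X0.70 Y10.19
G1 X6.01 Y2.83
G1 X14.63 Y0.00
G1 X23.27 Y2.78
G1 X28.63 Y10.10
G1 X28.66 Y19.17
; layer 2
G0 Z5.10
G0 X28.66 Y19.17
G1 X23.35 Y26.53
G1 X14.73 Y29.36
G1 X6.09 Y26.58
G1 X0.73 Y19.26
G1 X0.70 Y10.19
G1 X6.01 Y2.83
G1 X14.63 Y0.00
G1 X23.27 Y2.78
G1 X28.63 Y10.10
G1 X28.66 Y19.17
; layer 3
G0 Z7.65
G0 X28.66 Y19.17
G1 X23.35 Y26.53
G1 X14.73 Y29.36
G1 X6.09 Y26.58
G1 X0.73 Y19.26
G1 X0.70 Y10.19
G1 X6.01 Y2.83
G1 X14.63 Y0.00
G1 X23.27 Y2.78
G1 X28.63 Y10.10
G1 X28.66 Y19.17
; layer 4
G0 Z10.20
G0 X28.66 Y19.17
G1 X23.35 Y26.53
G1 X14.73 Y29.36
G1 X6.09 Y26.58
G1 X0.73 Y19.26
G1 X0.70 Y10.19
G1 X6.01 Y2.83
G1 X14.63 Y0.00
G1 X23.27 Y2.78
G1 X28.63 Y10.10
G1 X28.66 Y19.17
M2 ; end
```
solid part
  facet normal 0.0000 0.0000 -1.0000
    outer loop
      vertex 14.73 29.36 0.00
      vertex 23.35 26.53 0.00
      vertex 28.66 19.17 0.00
    endloop
  endfacet
  facet normal 0.0000 0.0000 -1.0000
    outer loop
      vertex 6.09 26.58 0.00
      vertex 14.73 29.36 0.00
      vertex 28.66 19.17 0.00
    endloop
  endfacet
  facet normal 0.0000 0.0000 -1.0000
    outer loop
      vertex 0.73 19.26 0.00
      vertex 6.09 26.58 0.00
      vertex 28.66 19.17 0.00
    endloop
  endfacet
  facet normal 0.0000 0.0000 -1.0000
    outer loop
      vertex 0.70 10.19 0.00
      vertex 0.73 19.26 0.00
      vertex 28.66 19.17 0.00
    endloop
  endfacet
  facet normal 0.0000 0.0000 -1.0000
    outer loop
      vertex 6.01 2.83 0.00
      vertex 0.70 10.19 0.00
      vertex 28.66 19.17 0.00
    endloop
  endfacet
  facet normal 0.0000 0.0000 -1.0000
    outer loop
      vertex 14.63 0.00 0.00
      vertex 6.01 2.83 0.00
      vertex 28.66 19.17 0.00
    endloop
  endfacet
  facet normal 0.0000 0.0000 -1.0000
    outer loop
      vertex 23.27 2.78 0.00
      vertex 14.63 0.00 0.00
      vertex 28.66 19.17 0.00
    endloop
  endfacet
  facet normal 0.0000 0.0000 -1.0000
    outer loop
      vertex 28.63 10.10 0.00
      vertex 23.27 2.78 0.00
      vertex 28.66 19.17 0.00
    endloop
  endfacet
  facet normal 0.0000 0.0000 1.0000
    outer loop
      vertex 28.66 19.17 10.20
      vertex 23.35 26.53 10.20
      vertex 14.73 29.36 10.20
    endloop
  endfacet
  facet normal 0.0000 0.0000 1.0000
    outer loop
      vertex 28.66 19.17 10.20
      vertex 14.73 29.36 10.20
      vertex 6.09 26.58 10.20
    endloop
  endfacet
  facet normal 0.0000 0.0000 1.0000
    outer loop
      vertex 28.66 19.17 10.20
      vertex 6.09 26.58 10.20
      vertex 0.73 19.26 10.20
    endloop
  endfacet
  facet normal 0.0000 0.0000 1.0000
    outer loop
      vertex 28.66 19.17 10.20
      vertex 0.73 19.26 10.20
      vertex 0.70 10.19 10.20
    endloop
  endfacet
  facet normal 0.0000 0.0000 1.0000
    outer loop
      vertex 28.66 19.17 10.20
      vertex 0.70 10.19 10.20
      vertex 6.01 2.83 10.20
    endloop
  endfacet
  facet normal 0.0000 0.0000 1.0000
    outer loop
      vertex 28.66 19.17 10.20
      vertex 6.01 2.83 10.20
      vertex 14.63 0.00 10.20
    endloop
  endfacet
  facet normal 0.0000 0.0000 1.0000
    outer loop
      vertex 28.66 19.17 10.20
      vertex 14.63 0.00 10.20
      vertex 23.27 2.78 10.20
    endloop
  endfacet
  facet normal 0.0000 0.0000 1.0000
    outer loop
      vertex 28.66 19.17 10.20
      vertex 23.27 2.78 10.20
      vertex 28.63 10.10 10.20
    endloop
  endfacet
  facet normal 0.8110 0.5851 0.0000
    outer loop
      vertex 28.66 19.17 0.00
      vertex 23.35 26.53 0.00
      vertex 23.35 26.53 10.20
    endloop
  endfacet
  facet normal 0.8110 0.5851 0.0000
    outer loop
      vertex 28.66 19.17 0.00
      vertex 23.35 26.53 10.20
      vertex 28.66 19.17 10.20
    endloop
  endfacet
  facet normal 0.3119 0.9501 0.0000
    outer loop
      vertex 23.35 26.53 0.00
      vertex 14.73 29.36 0.00
      vertex 14.73 29.36 10.20
    endloop
  endfacet
  facet normal 0.3119 0.9501 0.0000
    outer loop
      vertex 23.35 26.53 0.00
      vertex 14.73 29.36 10.20
      vertex 23.35 26.53 10.20
    endloop
  endfacet
  facet normal -0.3063 0.9519 0.0000
    outer loop
      vertex 14.73 29.36 0.00
      vertex 6.09 26.58 0.00
      vertex 6.09 26.58 10.20
    endloop
  endfacet
  facet normal -0.3063 0.9519 0.0000
    outer loop
      vertex 14.73 29.36 0.00
      vertex 6.09 26.58 10.20
      vertex 14.73 29.36 10.20
    endloop
  endfacet
  facet normal -0.8068 0.5908 0.0000
    outer loop
      vertex 6.09 26.58 0.00
      vertex 0.73 19.26 0.00
      vertex 0.73 19.26 10.20
    endloop
  endfacet
  facet normal -0.8068 0.5908 0.0000
    outer loop
      vertex 6.09 26.58 0.00
      vertex 0.73 19.26 10.20
      vertex 6.09 26.58 10.20
    endloop
  endfacet
  facet normal -1.0000 0.0033 0.0000
    outer loop
      vertex 0.73 19.26 0.00
      vertex 0.70 10.19 0.00
      vertex 0.70 10.19 10.20
    endloop
  endfacet
  facet normal -1.0000 0.0033 0.0000
    outer loop
      vertex 0.73 19.26 0.00
      vertex 0.70 10.19 10.20
      vertex 0.73 19.26 10.20
    endloop
  endfacet
  facet normal -0.8110 -0.5851 0.0000
    outer loop
      vertex 0.70 10.19 0.00
      vertex 6.01 2.83 0.00
      vertex 6.01 2.83 10.20
    endloop
  endfacet
  facet normal -0.8110 -0.5851 0.0000
    outer loop
      vertex 0.70 10.19 0.00
      vertex 6.01 2.83 10.20
      vertex 0.70 10.19 10.20
    endloop
  endfacet
  facet normal -0.3119 -0.9501 0.0000
    outer loop
      vertex 6.01 2.83 0.00
      vertex 14.63 0.00 0.00
      vertex 14.63 0.00 10.20
    endloop
  endfacet
  facet normal -0.3119 -0.9501 0.0000
    outer loop
      vertex 6.01 2.83 0.00
      vertex 14.63 0.00 10.20
      vertex 6.01 2.83 10.20
    endloop
  endfacet
  facet normal 0.3063 -0.9519 0.0000
    outer loop
      vertex 14.63 0.00 0.00
      vertex 23.27 2.78 0.00
      vertex 23.27 2.78 10.20
    endloop
  endfacet
  facet normal 0.3063 -0.9519 0.0000
    outer loop
      vertex 14.63 0.00 0.00
      vertex 23.27 2.78 10.20
      vertex 14.63 0.00 10.20
    endloop
  endfacet
  facet normal 0.8068 -0.5908 0.0000
    outer loop
      vertex 23.27 2.78 0.00
      vertex 28.63 10.10 0.00
      vertex 28.63 10.10 10.20
    endloop
  endfacet
  facet normal 0.8068 -0.5908 0.0000
    outer loop
      vertex 23.27 2.78 0.00
      vertex 28.63 10.10 10.20
      vertex 23.27 2.78 10.20
    endloop
  endfacet
  facet normal 1.0000 -0.0033 0.0000
    outer loop
      vertex 28.63 10.10 0.00
      vertex 28.66 19.17 0.00
      vertex 28.66 19.17 10.20
    endloop
  endfacet
  facet normal 1.0000 -0.0033 0.0000
    outer loop
      vertex 28.63 10.10 0.00
      vertex 28.66 19.17 10.20
      vertex 28.63 10.10 10.20
    endloop
  endfacet
endsolid part

The G0 Z moves step by Δz≈2.55 mm. Every layer's G1 loop is the same polygon, so the solid is a straight extrusion of it from z=0 to z≈10.2. Closing with flat bottom and top caps and triangulating gives 36 facets — a regular 10-sided prism (a cylinder approximated with 10 flat sides), circumscribed radius ≈ 14.7 mm, height ≈ 10.2 mm.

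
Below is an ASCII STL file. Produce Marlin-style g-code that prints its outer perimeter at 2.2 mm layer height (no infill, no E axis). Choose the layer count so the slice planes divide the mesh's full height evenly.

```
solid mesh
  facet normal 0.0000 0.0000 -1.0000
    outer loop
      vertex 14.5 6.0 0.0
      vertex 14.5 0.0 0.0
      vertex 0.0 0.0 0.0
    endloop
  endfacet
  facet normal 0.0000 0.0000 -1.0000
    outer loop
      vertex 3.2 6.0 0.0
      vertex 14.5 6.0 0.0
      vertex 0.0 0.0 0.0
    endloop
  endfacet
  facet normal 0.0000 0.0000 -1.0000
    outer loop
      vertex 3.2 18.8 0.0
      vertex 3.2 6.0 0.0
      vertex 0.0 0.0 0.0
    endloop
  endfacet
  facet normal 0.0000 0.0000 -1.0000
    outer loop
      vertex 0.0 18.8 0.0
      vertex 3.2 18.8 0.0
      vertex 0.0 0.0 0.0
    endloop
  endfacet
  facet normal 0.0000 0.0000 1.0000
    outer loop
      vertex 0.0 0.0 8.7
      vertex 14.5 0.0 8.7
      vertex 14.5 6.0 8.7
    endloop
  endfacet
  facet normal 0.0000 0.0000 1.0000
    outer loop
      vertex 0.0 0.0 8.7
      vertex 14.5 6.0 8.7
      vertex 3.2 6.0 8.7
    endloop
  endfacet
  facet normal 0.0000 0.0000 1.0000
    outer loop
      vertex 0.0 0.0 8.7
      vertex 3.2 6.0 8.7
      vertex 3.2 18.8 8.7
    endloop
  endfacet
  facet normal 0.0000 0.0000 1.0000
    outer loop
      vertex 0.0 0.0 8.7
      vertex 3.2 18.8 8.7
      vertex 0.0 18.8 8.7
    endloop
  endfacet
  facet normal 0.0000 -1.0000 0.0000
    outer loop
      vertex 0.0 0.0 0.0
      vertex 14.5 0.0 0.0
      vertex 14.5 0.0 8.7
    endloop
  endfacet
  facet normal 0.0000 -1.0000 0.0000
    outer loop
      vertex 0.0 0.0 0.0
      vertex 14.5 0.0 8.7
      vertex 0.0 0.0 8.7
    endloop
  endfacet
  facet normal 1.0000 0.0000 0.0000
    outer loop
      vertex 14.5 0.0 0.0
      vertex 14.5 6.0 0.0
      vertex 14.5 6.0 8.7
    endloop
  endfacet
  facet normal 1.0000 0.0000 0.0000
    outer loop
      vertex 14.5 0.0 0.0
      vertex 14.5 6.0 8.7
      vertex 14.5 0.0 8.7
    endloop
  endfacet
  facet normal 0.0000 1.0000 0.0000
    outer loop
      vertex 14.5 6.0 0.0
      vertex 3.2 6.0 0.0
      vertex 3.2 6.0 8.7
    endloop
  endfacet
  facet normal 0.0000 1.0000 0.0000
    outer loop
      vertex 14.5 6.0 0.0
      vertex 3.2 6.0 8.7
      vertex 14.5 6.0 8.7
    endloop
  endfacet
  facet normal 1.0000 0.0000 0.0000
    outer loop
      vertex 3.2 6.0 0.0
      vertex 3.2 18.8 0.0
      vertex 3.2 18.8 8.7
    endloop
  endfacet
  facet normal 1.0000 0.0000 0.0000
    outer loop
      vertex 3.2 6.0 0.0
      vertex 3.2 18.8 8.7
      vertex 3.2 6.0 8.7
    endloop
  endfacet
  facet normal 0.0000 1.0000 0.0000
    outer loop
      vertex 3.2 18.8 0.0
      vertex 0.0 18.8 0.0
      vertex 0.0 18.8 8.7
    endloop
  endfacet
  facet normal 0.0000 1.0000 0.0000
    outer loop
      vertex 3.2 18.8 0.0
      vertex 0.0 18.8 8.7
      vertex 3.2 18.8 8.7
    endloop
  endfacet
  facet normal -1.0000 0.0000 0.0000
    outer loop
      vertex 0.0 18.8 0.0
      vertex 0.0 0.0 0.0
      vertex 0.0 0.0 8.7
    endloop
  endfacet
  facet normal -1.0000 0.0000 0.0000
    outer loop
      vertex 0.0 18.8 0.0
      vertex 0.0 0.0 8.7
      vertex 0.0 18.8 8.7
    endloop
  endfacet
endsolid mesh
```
; perimeter-only toolpath
G21 ; units = mm
G90 ; absolute positioning
G28 ; home
; layer 1
G0 Z2.2
G0 X0.0 Y0.0
G1 X14.5 Y0.0
G1 X14.5 Y6.0
G1 X3.2 Y6.0
G1 X3.2 Y18.8
G1 X0.0 Y18.8
G1 X0.0 Y0.0
; layer 2
G0 Z4.3
G0 X0.0 Y0.0
G1 X14.5 Y0.0
G1 X14.5 Y6.0
G1 X3.2 Y6.0
G1 X3.2 Y18.8
G1 X0.0 Y18.8
G1 X0.0 Y0.0
; layer 3
G0 Z6.5
G0 X0.0 Y0.0
G1 X14.5 Y0.0
G1 X14.5 Y6.0
G1 X3.2 Y6.0
G1 X3.2 Y18.8
G1 X0.0 Y18.8
G1 X0.0 Y0.0
; layer 4
G0 Z8.7
G0 X0.0 Y0.0
G1 X14.5 Y0.0
G1 X14.5 Y6.0
G1 X3.2 Y6.0
G1 X3.2 Y18.8
G1 X0.0 Y18.8
G1 X0.0 Y0.0
M2 ; end

The solid is an L-shaped prism: outer 14.5 × 18.8 mm, arm thicknesses ≈ 6 mm (horizontal) and 3.2 mm (vertical), extruded 8.7 mm in z. Slicing at Δz = 2.2 mm — 4 equal slices spanning the solid's height, so layer i sits at z = i·h/4 — gives 4 non-empty perimeters. Each is a 6-segment closed polygon; G0 lifts to the layer z and rapids to the start vertex, then G1 traces the edges.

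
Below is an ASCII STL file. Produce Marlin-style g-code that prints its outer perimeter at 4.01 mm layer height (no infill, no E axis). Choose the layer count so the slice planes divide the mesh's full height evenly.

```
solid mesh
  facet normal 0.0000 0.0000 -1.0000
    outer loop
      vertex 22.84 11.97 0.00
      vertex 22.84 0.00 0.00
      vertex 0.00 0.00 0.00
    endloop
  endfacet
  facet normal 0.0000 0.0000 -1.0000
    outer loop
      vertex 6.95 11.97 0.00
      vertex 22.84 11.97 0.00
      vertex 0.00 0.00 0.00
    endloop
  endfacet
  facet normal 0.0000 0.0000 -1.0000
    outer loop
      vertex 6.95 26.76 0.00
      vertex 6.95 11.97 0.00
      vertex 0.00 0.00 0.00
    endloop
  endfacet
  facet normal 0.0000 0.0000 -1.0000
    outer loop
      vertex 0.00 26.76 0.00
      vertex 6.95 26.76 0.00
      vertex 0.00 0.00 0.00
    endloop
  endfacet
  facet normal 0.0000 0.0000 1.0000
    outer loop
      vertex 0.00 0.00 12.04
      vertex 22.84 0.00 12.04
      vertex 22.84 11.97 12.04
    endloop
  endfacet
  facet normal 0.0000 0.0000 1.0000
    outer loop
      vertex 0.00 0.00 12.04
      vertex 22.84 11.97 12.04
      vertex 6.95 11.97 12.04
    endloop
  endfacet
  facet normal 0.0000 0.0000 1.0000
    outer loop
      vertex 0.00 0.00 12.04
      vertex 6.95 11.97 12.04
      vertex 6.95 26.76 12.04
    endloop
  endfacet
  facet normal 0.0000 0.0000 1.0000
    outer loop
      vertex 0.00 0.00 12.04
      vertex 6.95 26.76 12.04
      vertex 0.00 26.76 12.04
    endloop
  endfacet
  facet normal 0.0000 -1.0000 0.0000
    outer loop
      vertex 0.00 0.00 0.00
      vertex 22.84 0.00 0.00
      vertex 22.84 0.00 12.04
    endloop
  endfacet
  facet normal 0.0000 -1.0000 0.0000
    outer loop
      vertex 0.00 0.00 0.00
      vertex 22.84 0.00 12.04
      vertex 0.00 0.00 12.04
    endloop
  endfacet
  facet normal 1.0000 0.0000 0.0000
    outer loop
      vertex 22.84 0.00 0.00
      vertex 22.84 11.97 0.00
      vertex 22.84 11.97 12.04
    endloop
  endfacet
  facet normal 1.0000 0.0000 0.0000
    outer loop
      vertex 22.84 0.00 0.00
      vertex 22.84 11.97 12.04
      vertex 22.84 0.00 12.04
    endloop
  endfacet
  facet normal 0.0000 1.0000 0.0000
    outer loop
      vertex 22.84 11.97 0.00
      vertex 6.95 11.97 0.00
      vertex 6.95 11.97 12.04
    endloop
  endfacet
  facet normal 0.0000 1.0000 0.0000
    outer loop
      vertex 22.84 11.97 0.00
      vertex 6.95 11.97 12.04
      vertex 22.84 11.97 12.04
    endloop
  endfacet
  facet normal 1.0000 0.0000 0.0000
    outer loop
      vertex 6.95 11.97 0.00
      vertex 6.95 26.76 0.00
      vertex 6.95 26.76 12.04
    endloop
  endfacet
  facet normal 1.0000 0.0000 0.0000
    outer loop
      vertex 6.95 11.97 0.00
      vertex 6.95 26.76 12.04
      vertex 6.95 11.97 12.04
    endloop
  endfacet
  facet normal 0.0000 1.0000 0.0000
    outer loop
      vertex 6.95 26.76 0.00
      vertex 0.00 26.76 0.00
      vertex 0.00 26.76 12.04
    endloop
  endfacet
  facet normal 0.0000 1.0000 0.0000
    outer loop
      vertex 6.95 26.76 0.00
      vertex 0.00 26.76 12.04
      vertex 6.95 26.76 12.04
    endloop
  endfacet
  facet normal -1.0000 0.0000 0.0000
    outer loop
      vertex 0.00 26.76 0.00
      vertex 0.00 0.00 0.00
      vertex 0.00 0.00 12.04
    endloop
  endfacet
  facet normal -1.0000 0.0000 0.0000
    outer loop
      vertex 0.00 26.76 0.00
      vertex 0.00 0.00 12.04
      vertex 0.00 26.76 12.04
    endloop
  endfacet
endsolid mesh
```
; perimeter-only toolpath
G21 ; units = mm
G90 ; absolute positioning
G28 ; home
; layer 1
G0 Z4.01
G0 X0.00 Y0.00
G1 X22.84 Y0.00
G1 X22.84 Y11.97
G1 X6.95 Y11.97
G1 X6.95 Y26.76
G1 X0.00 Y26.76
G1 X0.00 Y0.00
; layer 2
G0 Z8.03
G0 X0.00 Y0.00
G1 X22.84 Y0.00
G1 X22.84 Y11.97
G1 X6.95 Y11.97
G1 X6.95 Y26.76
G1 X0.00 Y26.76
G1 X0.00 Y0.00
; layer 3
G0 Z12.04
G0 X0.00 Y0.00
G1 X22.84 Y0.00
G1 X22.84 Y11.97
G1 X6.95 Y11.97
G1 X6.95 Y26.76
G1 X0.00 Y26.76
G1 X0.00 Y0.00
M2 ; end

The solid is an L-shaped prism: outer 22.8 × 26.8 mm, arm thicknesses ≈ 12 mm (horizontal) and 6.95 mm (vertical), extruded 12 mm in z. Slicing at Δz = 4.01 mm — 3 equal slices spanning the solid's height, so layer i sits at z = i·h/3 — gives 3 non-empty perimeters. Each is a 6-segment closed polygon; G0 lifts to the layer z and rapids to the start vertex, then G1 traces the edges.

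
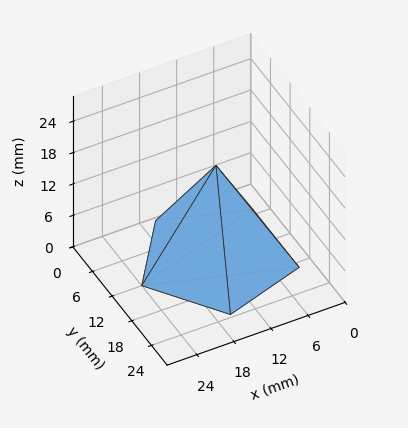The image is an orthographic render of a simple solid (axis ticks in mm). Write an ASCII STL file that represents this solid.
Reading the render: the shape is a regular 5-sided pyramid, base circumscribed radius ≈ 12 mm, apex at z ≈ 18 mm (dimensions read to the nearest mm from the axis ticks). For the STL, each face is triangulated and given an outward normal.

solid part
  facet normal 0.0000 0.0000 -1.0000
    outer loop
      vertex 2.292 19.053 0.000
      vertex 15.708 23.413 0.000
      vertex 24.000 12.000 0.000
    endloop
  endfacet
  facet normal 0.0000 0.0000 -1.0000
    outer loop
      vertex 2.292 4.947 0.000
      vertex 2.292 19.053 0.000
      vertex 24.000 12.000 0.000
    endloop
  endfacet
  facet normal 0.0000 0.0000 -1.0000
    outer loop
      vertex 15.708 0.587 0.000
      vertex 2.292 4.947 0.000
      vertex 24.000 12.000 0.000
    endloop
  endfacet
  facet normal 0.7121 0.5173 0.4747
    outer loop
      vertex 24.000 12.000 0.000
      vertex 15.708 23.413 0.000
      vertex 12.000 12.000 18.000
    endloop
  endfacet
  facet normal -0.2720 0.8371 0.4747
    outer loop
      vertex 15.708 23.413 0.000
      vertex 2.292 19.053 0.000
      vertex 12.000 12.000 18.000
    endloop
  endfacet
  facet normal -0.8802 0.0000 0.4747
    outer loop
      vertex 2.292 19.053 0.000
      vertex 2.292 4.947 0.000
      vertex 12.000 12.000 18.000
    endloop
  endfacet
  facet normal -0.2720 -0.8371 0.4747
    outer loop
      vertex 2.292 4.947 0.000
      vertex 15.708 0.587 0.000
      vertex 12.000 12.000 18.000
    endloop
  endfacet
  facet normal 0.7121 -0.5173 0.4747
    outer loop
      vertex 15.708 0.587 0.000
      vertex 24.000 12.000 0.000
      vertex 12.000 12.000 18.000
    endloop
  endfacet
endsolid part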